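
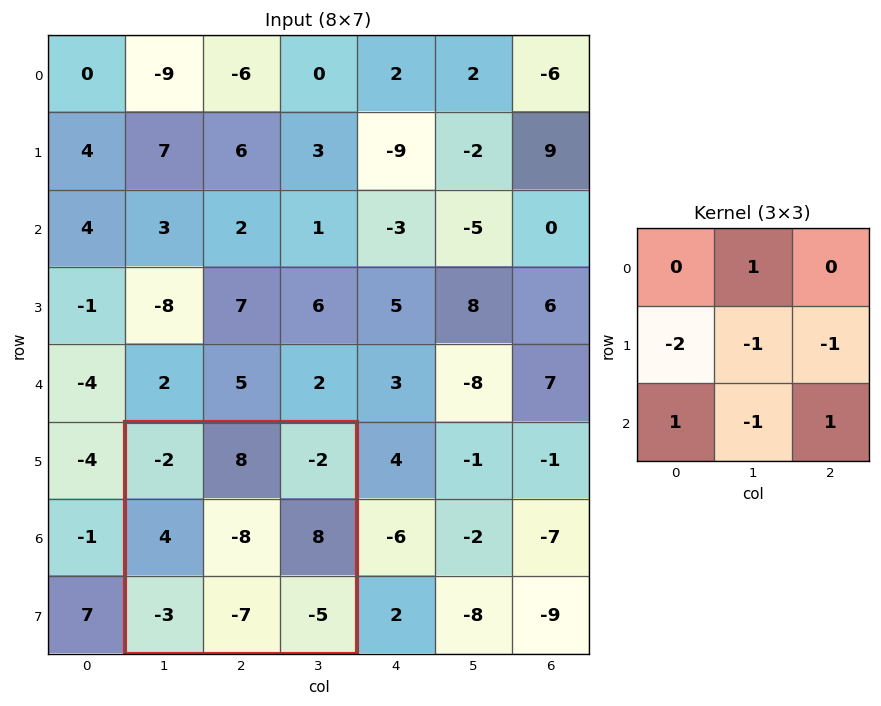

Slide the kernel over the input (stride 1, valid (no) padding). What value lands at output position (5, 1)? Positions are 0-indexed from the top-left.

The receptive field on the input at this output position is [-2 8 -2 / 4 -8 8 / -3 -7 -5]. Elementwise product with the kernel and sum: 8·1 + 4·-2 + -8·-1 + 8·-1 + -3·1 + -7·-1 + -5·1.

-1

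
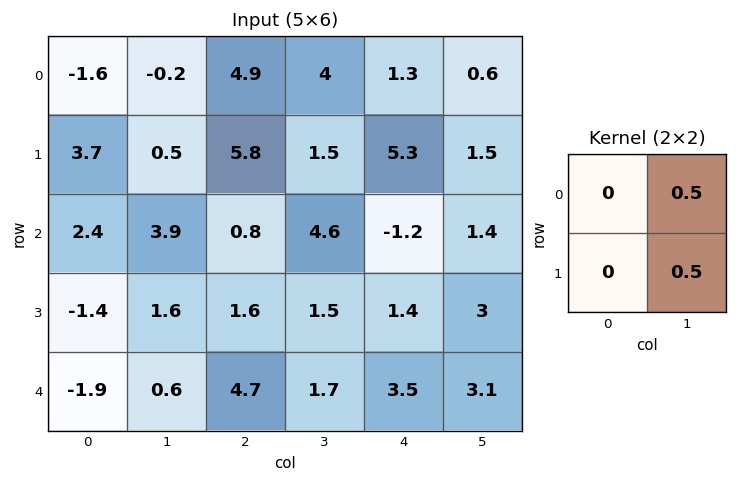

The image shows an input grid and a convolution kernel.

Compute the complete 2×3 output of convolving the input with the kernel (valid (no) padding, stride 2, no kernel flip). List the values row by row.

Output[0,0]: The receptive field on the input at this output position is [-1.6 -0.2 / 3.7 0.5]. Elementwise product with the kernel and sum: -0.2·0.5 + 0.5·0.5.
Output[0,1]: The receptive field on the input at this output position is [4.9 4 / 5.8 1.5]. Elementwise product with the kernel and sum: 4·0.5 + 1.5·0.5.

0.15 2.75 1.05
2.75 3.05 2.2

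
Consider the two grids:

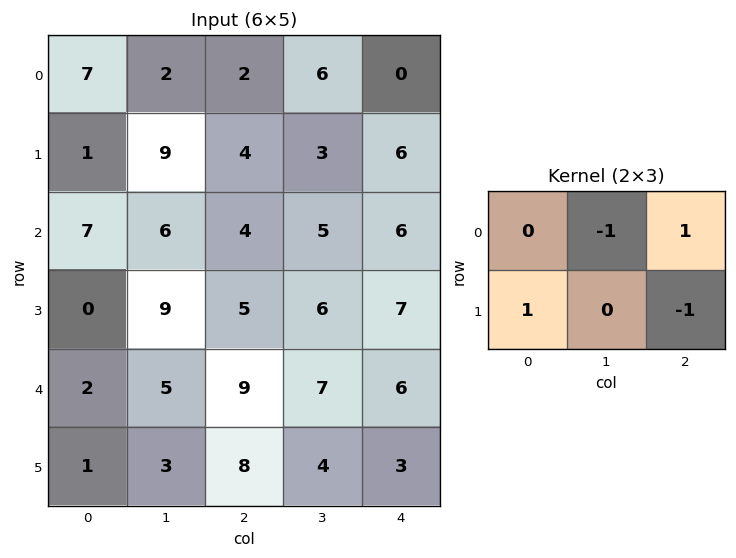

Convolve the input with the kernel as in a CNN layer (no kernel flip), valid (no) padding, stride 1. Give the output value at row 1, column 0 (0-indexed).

-2

The receptive field on the input at this output position is [1 9 4 / 7 6 4]. Elementwise product with the kernel and sum: 9·-1 + 4·1 + 7·1 + 4·-1.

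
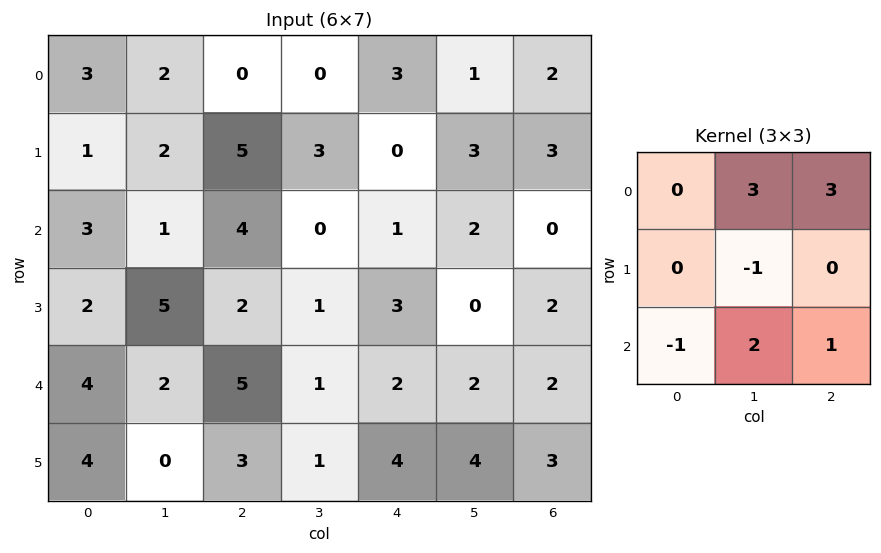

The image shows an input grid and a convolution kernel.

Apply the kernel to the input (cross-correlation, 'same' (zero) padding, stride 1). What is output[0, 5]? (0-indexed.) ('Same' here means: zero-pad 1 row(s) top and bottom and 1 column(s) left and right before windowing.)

8

The receptive field on the zero-padded input at this output position is [0 0 0 / 3 1 2 / 0 3 3]. Elementwise product with the kernel and sum: 0·3 + 0·3 + 1·-1 + 0·-1 + 3·2 + 3·1.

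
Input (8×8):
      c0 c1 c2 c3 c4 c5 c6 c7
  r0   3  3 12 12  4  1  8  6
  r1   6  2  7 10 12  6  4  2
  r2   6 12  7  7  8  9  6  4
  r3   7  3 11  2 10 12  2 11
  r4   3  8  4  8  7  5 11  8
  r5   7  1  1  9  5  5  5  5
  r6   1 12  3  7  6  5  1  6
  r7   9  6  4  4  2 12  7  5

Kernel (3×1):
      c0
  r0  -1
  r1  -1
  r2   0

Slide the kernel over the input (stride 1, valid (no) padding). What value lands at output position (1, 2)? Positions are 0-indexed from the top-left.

-14

The receptive field on the input at this output position is [7 / 7 / 11]. Elementwise product with the kernel and sum: 7·-1 + 7·-1.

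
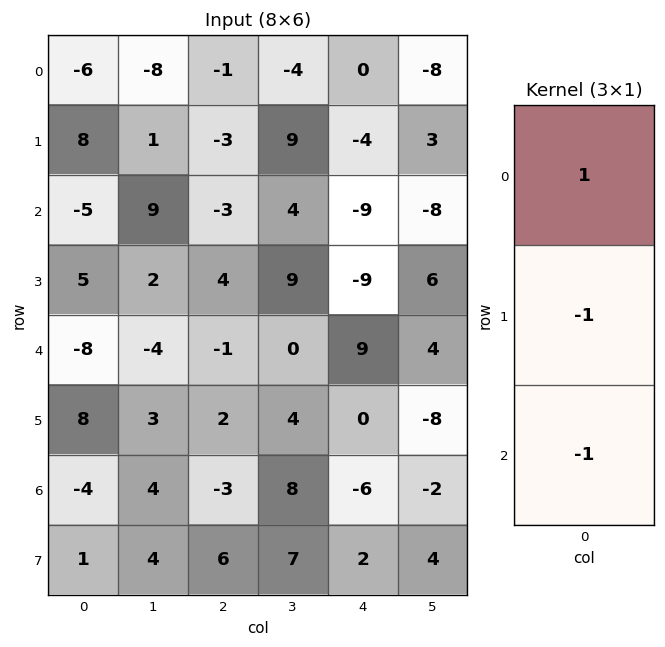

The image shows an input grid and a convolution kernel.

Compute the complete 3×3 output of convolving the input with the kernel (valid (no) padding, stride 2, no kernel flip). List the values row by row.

Output[0,0]: The receptive field on the input at this output position is [-6 / 8 / -5]. Elementwise product with the kernel and sum: -6·1 + 8·-1 + -5·-1.

-9 5 13
-2 -6 -9
-12 0 15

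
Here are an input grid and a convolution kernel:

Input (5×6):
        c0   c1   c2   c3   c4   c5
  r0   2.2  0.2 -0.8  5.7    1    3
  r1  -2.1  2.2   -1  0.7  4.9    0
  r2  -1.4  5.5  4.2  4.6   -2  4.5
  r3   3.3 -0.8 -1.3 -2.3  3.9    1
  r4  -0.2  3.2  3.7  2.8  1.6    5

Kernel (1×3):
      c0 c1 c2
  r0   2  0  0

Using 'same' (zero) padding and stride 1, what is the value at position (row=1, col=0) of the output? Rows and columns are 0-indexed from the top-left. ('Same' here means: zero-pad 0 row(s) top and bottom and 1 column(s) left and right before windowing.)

0

The receptive field on the zero-padded input at this output position is [0 -2.1 2.2]. Elementwise product with the kernel and sum: 0·2.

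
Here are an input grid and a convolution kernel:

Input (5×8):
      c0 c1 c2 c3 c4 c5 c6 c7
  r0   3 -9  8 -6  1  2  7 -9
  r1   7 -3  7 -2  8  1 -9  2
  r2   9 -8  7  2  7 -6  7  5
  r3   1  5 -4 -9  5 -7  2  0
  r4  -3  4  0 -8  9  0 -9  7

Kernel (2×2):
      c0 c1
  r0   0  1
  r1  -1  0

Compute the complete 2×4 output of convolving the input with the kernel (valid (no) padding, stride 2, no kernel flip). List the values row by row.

Output[0,0]: The receptive field on the input at this output position is [3 -9 / 7 -3]. Elementwise product with the kernel and sum: -9·1 + 7·-1.

-16 -13 -6 0
-9 6 -11 3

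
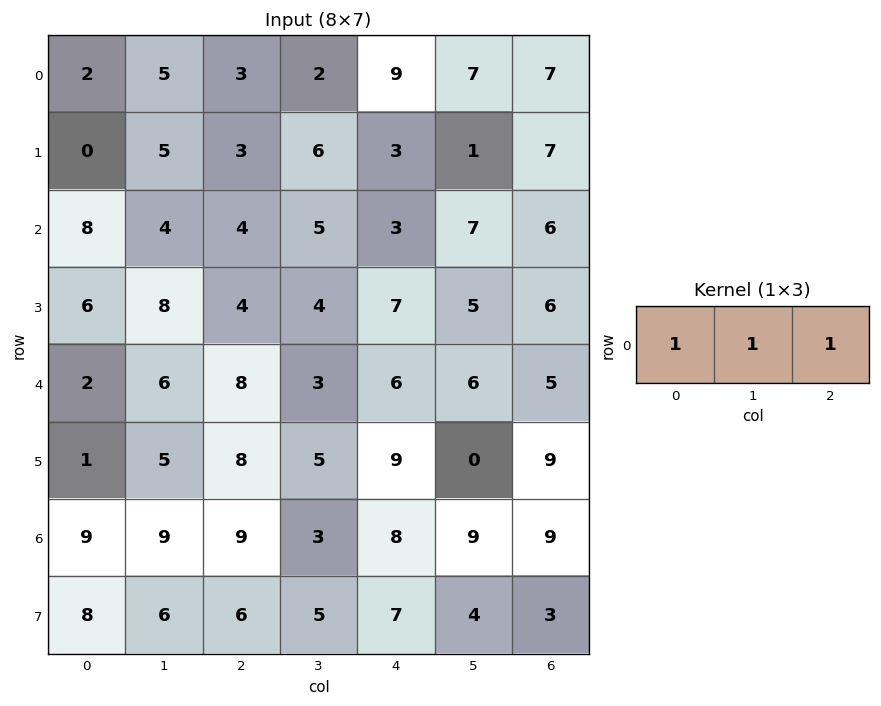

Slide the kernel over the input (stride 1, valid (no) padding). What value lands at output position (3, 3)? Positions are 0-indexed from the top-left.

The receptive field on the input at this output position is [4 7 5]. Elementwise product with the kernel and sum: 4·1 + 7·1 + 5·1.

16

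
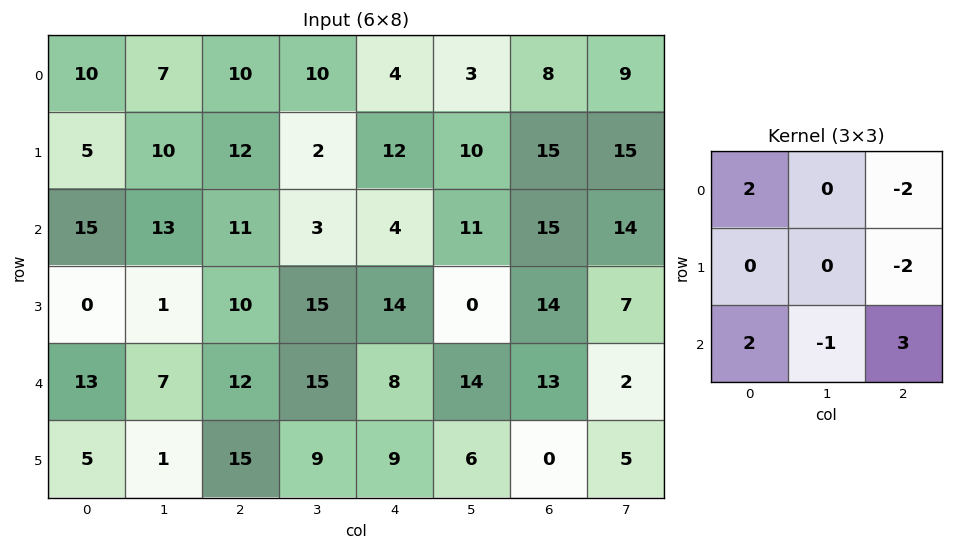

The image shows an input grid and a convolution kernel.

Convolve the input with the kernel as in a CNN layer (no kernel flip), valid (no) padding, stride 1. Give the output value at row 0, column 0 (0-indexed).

The receptive field on the input at this output position is [10 7 10 / 5 10 12 / 15 13 11]. Elementwise product with the kernel and sum: 10·2 + 10·-2 + 12·-2 + 15·2 + 13·-1 + 11·3.

26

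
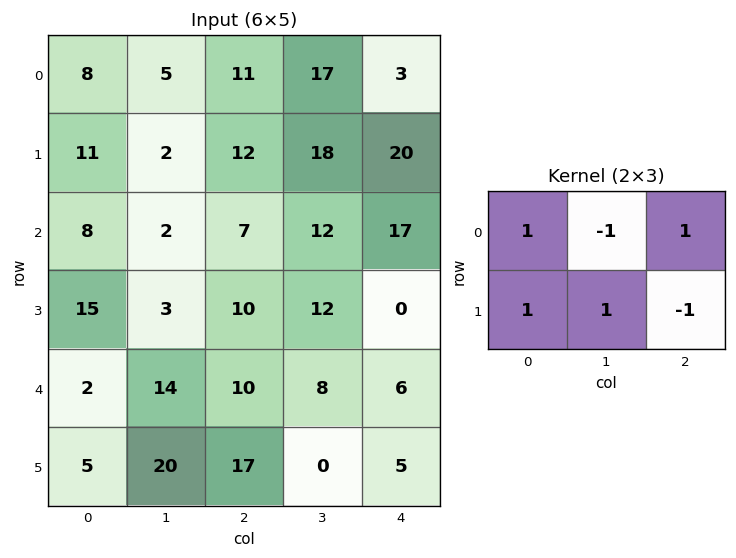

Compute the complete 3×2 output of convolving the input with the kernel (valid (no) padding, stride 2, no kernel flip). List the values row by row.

15 7
21 34
6 20

Output[0,0]: The receptive field on the input at this output position is [8 5 11 / 11 2 12]. Elementwise product with the kernel and sum: 8·1 + 5·-1 + 11·1 + 11·1 + 2·1 + 12·-1.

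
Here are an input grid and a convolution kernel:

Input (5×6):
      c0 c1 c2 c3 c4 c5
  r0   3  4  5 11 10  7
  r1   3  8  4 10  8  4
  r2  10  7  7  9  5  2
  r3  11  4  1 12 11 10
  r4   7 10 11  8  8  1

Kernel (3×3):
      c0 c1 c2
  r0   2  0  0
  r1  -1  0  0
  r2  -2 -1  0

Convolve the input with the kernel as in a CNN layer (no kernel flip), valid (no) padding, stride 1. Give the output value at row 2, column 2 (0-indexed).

-17

The receptive field on the input at this output position is [7 9 5 / 1 12 11 / 11 8 8]. Elementwise product with the kernel and sum: 7·2 + 1·-1 + 11·-2 + 8·-1.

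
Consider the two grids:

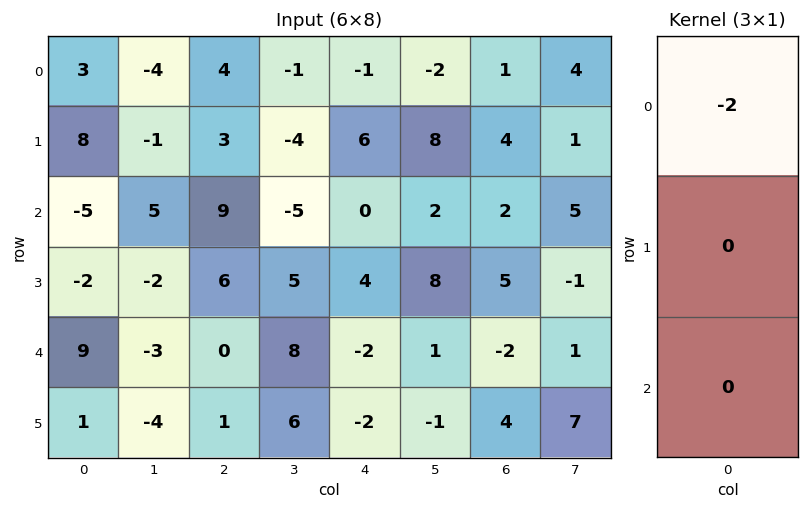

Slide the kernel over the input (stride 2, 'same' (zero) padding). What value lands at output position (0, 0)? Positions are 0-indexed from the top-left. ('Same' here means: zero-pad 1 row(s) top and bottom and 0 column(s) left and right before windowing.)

The receptive field on the zero-padded input at this output position is [0 / 3 / 8]. Elementwise product with the kernel and sum: 0·-2.

0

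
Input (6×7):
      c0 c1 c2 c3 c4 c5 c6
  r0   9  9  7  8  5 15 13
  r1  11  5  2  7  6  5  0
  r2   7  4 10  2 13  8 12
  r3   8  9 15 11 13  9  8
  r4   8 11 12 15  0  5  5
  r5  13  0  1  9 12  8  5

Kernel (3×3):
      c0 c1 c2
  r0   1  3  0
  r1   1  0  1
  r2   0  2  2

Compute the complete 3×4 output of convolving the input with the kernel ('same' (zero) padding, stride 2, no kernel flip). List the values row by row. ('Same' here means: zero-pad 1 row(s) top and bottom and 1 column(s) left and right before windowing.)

41 35 45 15
71 69 79 29
61 100 110 48

Output[0,0]: The receptive field on the zero-padded input at this output position is [0 0 0 / 0 9 9 / 0 11 5]. Elementwise product with the kernel and sum: 0·1 + 0·3 + 0·1 + 9·1 + 11·2 + 5·2.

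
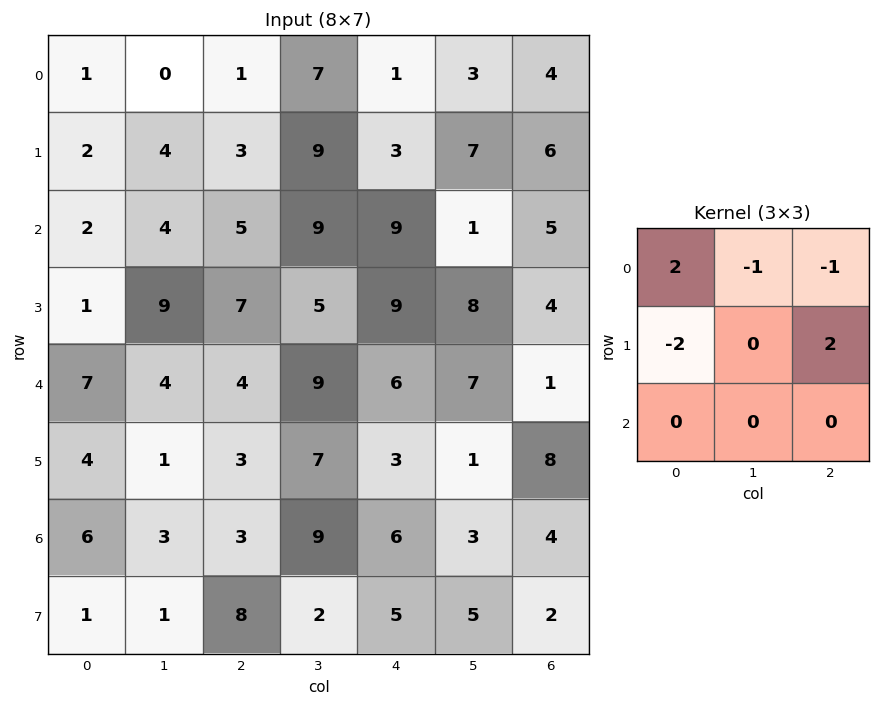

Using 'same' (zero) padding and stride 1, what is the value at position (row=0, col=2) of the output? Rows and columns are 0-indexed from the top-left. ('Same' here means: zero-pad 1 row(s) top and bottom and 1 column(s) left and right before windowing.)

The receptive field on the zero-padded input at this output position is [0 0 0 / 0 1 7 / 4 3 9]. Elementwise product with the kernel and sum: 0·2 + 0·-1 + 0·-1 + 0·-2 + 7·2.

14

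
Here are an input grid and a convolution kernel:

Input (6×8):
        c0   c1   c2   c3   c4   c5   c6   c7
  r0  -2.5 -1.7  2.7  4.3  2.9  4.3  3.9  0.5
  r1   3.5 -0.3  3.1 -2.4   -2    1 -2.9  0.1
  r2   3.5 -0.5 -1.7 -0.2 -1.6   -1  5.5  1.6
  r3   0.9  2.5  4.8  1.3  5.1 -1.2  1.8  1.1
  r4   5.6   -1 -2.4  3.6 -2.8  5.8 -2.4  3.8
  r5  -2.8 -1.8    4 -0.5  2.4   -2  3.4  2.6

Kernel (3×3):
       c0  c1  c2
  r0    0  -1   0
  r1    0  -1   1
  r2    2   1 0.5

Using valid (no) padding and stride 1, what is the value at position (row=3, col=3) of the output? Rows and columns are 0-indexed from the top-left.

The receptive field on the input at this output position is [1.3 5.1 -1.2 / 3.6 -2.8 5.8 / -0.5 2.4 -2]. Elementwise product with the kernel and sum: 5.1·-1 + -2.8·-1 + 5.8·1 + -0.5·2 + 2.4·1 + -2·0.5.

3.9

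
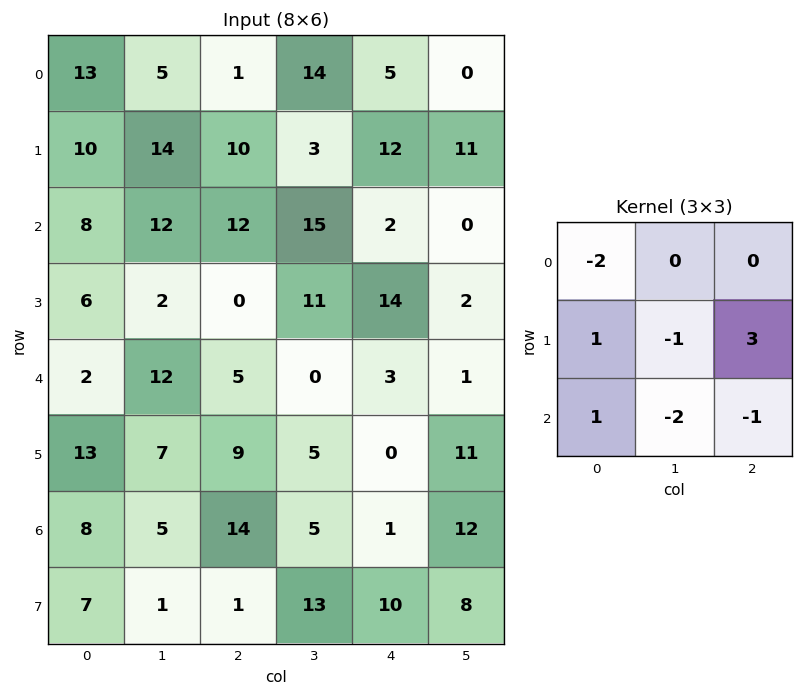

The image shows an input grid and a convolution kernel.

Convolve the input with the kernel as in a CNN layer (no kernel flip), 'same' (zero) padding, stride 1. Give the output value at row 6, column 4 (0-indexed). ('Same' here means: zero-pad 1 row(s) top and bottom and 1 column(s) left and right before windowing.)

The receptive field on the zero-padded input at this output position is [5 0 11 / 5 1 12 / 13 10 8]. Elementwise product with the kernel and sum: 5·-2 + 5·1 + 1·-1 + 12·3 + 13·1 + 10·-2 + 8·-1.

15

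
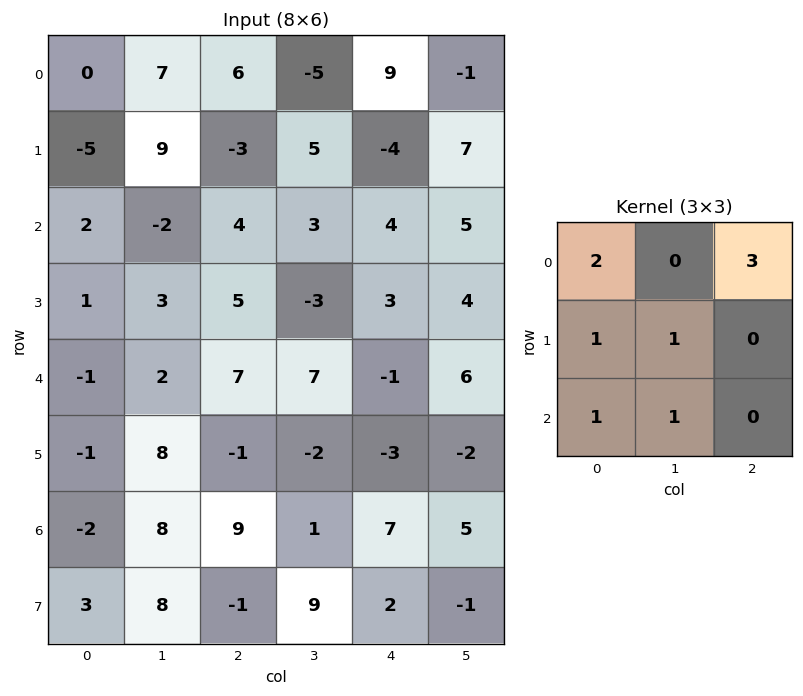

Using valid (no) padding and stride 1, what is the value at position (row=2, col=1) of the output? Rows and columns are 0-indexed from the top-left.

The receptive field on the input at this output position is [-2 4 3 / 3 5 -3 / 2 7 7]. Elementwise product with the kernel and sum: -2·2 + 3·3 + 3·1 + 5·1 + 2·1 + 7·1.

22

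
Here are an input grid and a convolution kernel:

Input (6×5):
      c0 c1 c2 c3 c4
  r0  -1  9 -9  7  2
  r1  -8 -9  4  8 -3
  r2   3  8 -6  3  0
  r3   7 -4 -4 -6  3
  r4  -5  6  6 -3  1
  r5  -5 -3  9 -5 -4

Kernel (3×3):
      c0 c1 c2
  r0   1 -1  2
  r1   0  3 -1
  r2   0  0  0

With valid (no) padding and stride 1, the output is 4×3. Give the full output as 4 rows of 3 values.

Output[0,0]: The receptive field on the input at this output position is [-1 9 -9 / -8 -9 4 / 3 8 -6]. Elementwise product with the kernel and sum: -1·1 + 9·-1 + -9·2 + -9·3 + 4·-1.
Output[0,1]: The receptive field on the input at this output position is [9 -9 7 / -9 4 8 / 8 -6 3]. Elementwise product with the kernel and sum: 9·1 + -9·-1 + 7·2 + 4·3 + 8·-1.

-59 36 15
39 -18 -1
-25 14 -30
15 9 -2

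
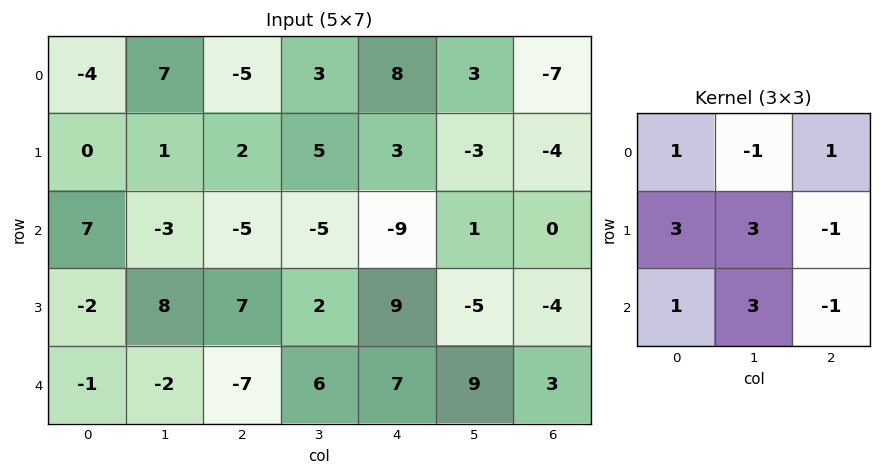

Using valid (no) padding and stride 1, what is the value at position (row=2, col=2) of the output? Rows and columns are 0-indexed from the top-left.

The receptive field on the input at this output position is [-5 -5 -9 / 7 2 9 / -7 6 7]. Elementwise product with the kernel and sum: -5·1 + -5·-1 + -9·1 + 7·3 + 2·3 + 9·-1 + -7·1 + 6·3 + 7·-1.

13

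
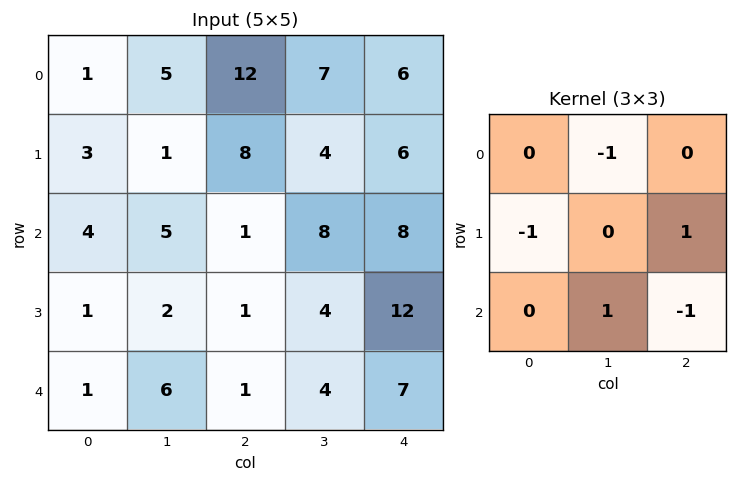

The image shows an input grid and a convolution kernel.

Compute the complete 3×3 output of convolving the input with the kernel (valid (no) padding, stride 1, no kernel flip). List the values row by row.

Output[0,0]: The receptive field on the input at this output position is [1 5 12 / 3 1 8 / 4 5 1]. Elementwise product with the kernel and sum: 5·-1 + 3·-1 + 8·1 + 5·1 + 1·-1.

4 -16 -9
-3 -8 -5
0 -2 0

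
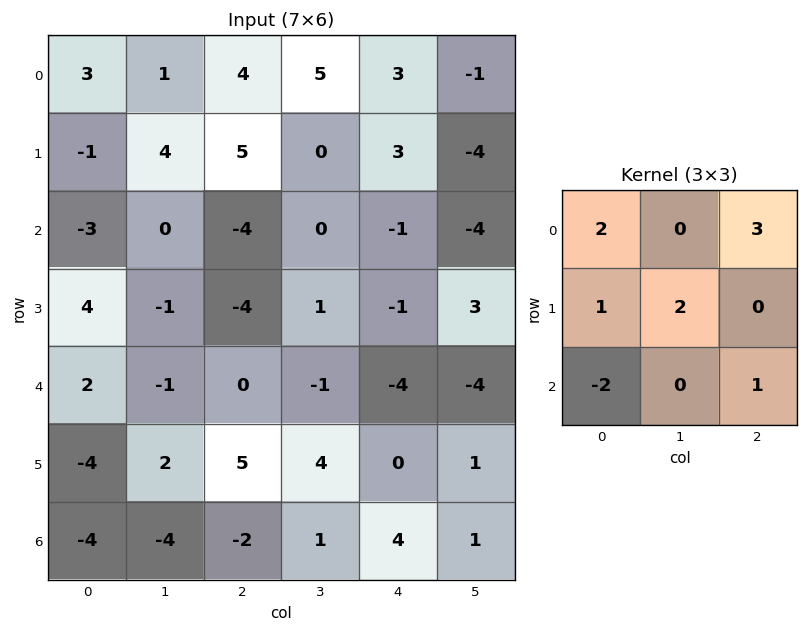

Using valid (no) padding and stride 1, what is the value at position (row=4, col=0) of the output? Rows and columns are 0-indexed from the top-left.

10

The receptive field on the input at this output position is [2 -1 0 / -4 2 5 / -4 -4 -2]. Elementwise product with the kernel and sum: 2·2 + 0·3 + -4·1 + 2·2 + -4·-2 + -2·1.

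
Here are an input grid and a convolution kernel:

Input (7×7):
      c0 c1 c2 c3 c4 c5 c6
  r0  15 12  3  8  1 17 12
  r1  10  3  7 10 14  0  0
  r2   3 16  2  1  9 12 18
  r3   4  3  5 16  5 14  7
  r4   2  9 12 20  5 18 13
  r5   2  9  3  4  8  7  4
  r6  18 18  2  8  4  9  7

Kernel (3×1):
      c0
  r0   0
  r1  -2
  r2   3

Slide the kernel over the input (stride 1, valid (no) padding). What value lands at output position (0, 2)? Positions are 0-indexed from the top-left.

-8

The receptive field on the input at this output position is [3 / 7 / 2]. Elementwise product with the kernel and sum: 7·-2 + 2·3.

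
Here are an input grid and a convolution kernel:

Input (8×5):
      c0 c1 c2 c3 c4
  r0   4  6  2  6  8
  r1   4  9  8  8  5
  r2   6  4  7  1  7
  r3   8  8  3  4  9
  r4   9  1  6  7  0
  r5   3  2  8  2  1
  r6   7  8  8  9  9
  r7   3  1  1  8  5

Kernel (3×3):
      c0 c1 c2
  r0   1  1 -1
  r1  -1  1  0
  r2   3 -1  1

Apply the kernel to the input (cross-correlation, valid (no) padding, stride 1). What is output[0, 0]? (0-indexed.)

34

The receptive field on the input at this output position is [4 6 2 / 4 9 8 / 6 4 7]. Elementwise product with the kernel and sum: 4·1 + 6·1 + 2·-1 + 4·-1 + 9·1 + 6·3 + 4·-1 + 7·1.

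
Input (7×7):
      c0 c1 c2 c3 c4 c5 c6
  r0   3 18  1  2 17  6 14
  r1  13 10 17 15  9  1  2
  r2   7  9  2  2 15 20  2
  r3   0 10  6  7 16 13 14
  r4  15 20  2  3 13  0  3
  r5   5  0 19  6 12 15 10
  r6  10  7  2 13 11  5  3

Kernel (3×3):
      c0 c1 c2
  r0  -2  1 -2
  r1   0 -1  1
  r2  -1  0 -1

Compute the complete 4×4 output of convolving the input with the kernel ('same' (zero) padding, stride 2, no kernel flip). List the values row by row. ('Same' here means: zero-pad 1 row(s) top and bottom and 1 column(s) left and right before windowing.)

5 -24 -27 -15
-15 -50 -38 -15
-15 -33 -58 -30
2 18 -36 -23

Output[0,0]: The receptive field on the zero-padded input at this output position is [0 0 0 / 0 3 18 / 0 13 10]. Elementwise product with the kernel and sum: 0·-2 + 0·1 + 0·-2 + 3·-1 + 18·1 + 0·-1 + 10·-1.
Output[0,1]: The receptive field on the zero-padded input at this output position is [0 0 0 / 18 1 2 / 10 17 15]. Elementwise product with the kernel and sum: 0·-2 + 0·1 + 0·-2 + 1·-1 + 2·1 + 10·-1 + 15·-1.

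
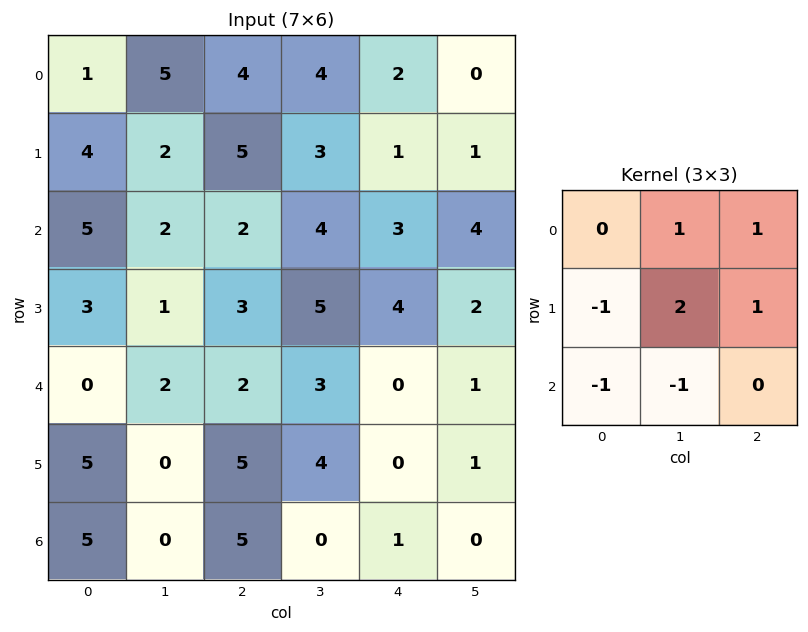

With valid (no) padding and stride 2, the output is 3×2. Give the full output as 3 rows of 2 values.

Output[0,0]: The receptive field on the input at this output position is [1 5 4 / 4 2 5 / 5 2 2]. Elementwise product with the kernel and sum: 5·1 + 4·1 + 4·-1 + 2·2 + 5·1 + 5·-1 + 2·-1.
Output[0,1]: The receptive field on the input at this output position is [4 4 2 / 5 3 1 / 2 4 3]. Elementwise product with the kernel and sum: 4·1 + 2·1 + 5·-1 + 3·2 + 1·1 + 2·-1 + 4·-1.

7 2
4 13
-1 1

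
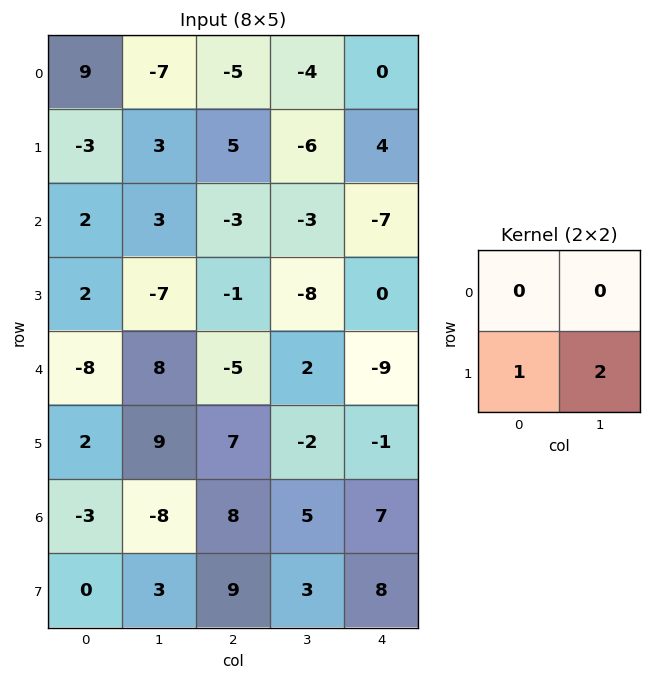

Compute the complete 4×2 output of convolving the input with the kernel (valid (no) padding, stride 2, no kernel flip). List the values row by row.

Output[0,0]: The receptive field on the input at this output position is [9 -7 / -3 3]. Elementwise product with the kernel and sum: -3·1 + 3·2.
Output[0,1]: The receptive field on the input at this output position is [-5 -4 / 5 -6]. Elementwise product with the kernel and sum: 5·1 + -6·2.

3 -7
-12 -17
20 3
6 15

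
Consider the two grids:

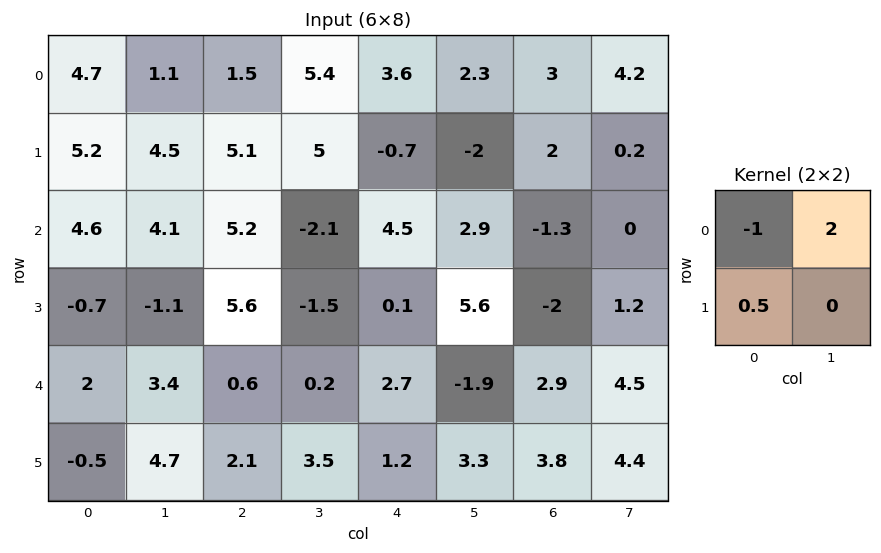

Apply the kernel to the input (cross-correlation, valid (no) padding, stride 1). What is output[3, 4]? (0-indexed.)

12.45

The receptive field on the input at this output position is [0.1 5.6 / 2.7 -1.9]. Elementwise product with the kernel and sum: 0.1·-1 + 5.6·2 + 2.7·0.5.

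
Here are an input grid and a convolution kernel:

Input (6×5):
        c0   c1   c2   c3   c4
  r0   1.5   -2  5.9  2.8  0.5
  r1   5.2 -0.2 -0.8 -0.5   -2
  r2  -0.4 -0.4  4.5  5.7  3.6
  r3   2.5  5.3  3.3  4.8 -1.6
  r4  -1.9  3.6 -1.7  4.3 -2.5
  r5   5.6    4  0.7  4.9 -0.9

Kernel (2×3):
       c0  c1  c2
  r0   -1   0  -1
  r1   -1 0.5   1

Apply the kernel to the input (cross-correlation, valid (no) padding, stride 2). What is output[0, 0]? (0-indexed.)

The receptive field on the input at this output position is [1.5 -2 5.9 / 5.2 -0.2 -0.8]. Elementwise product with the kernel and sum: 1.5·-1 + 5.9·-1 + 5.2·-1 + -0.2·0.5 + -0.8·1.

-13.5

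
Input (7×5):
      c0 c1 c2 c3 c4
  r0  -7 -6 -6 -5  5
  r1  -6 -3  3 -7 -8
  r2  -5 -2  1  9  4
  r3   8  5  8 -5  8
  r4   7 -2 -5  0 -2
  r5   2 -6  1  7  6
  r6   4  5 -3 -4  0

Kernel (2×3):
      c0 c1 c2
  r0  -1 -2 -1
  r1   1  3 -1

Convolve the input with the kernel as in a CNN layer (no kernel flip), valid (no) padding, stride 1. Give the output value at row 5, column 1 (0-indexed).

The receptive field on the input at this output position is [-6 1 7 / 5 -3 -4]. Elementwise product with the kernel and sum: -6·-1 + 1·-2 + 7·-1 + 5·1 + -3·3 + -4·-1.

-3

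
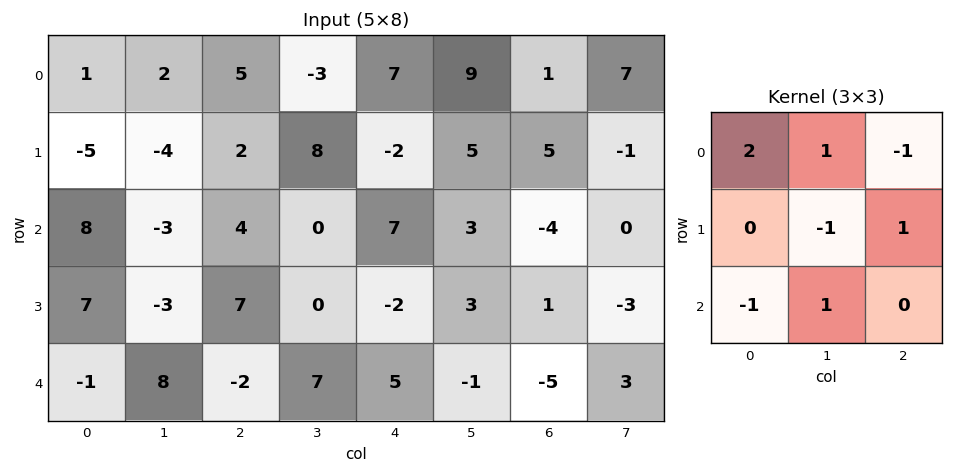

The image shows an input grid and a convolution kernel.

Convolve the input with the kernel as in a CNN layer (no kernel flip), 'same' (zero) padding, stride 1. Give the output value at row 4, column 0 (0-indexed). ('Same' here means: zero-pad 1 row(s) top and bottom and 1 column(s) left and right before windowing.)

19

The receptive field on the zero-padded input at this output position is [0 7 -3 / 0 -1 8 / 0 0 0]. Elementwise product with the kernel and sum: 0·2 + 7·1 + -3·-1 + -1·-1 + 8·1 + 0·-1 + 0·1.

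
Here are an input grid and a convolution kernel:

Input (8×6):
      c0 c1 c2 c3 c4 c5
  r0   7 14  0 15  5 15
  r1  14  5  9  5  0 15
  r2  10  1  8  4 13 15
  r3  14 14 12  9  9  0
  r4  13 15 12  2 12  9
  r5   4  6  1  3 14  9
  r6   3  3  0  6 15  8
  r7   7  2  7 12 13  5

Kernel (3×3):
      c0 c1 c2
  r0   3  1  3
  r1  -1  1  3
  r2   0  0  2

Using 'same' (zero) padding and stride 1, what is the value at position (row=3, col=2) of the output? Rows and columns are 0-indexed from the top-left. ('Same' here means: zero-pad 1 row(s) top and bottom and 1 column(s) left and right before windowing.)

52

The receptive field on the zero-padded input at this output position is [1 8 4 / 14 12 9 / 15 12 2]. Elementwise product with the kernel and sum: 1·3 + 8·1 + 4·3 + 14·-1 + 12·1 + 9·3 + 2·2.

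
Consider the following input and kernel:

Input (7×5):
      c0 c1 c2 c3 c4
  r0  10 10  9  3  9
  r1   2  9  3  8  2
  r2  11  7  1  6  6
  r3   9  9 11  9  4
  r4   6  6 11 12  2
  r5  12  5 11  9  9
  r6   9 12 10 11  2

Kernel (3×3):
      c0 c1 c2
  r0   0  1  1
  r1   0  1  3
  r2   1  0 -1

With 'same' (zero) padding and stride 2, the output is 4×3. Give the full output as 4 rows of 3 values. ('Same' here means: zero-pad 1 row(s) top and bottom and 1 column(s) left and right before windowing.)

31 19 17
34 30 17
37 63 15
62 63 11

Output[0,0]: The receptive field on the zero-padded input at this output position is [0 0 0 / 0 10 10 / 0 2 9]. Elementwise product with the kernel and sum: 0·1 + 0·1 + 10·1 + 10·3 + 0·1 + 9·-1.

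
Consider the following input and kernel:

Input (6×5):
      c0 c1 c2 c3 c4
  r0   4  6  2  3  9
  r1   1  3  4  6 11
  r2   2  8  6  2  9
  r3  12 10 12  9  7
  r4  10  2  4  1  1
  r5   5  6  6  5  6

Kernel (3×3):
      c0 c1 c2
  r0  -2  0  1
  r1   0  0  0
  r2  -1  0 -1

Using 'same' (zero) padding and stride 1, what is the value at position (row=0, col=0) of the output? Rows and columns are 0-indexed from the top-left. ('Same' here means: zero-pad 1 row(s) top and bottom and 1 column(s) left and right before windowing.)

-3

The receptive field on the zero-padded input at this output position is [0 0 0 / 0 4 6 / 0 1 3]. Elementwise product with the kernel and sum: 0·-2 + 0·1 + 0·-1 + 3·-1.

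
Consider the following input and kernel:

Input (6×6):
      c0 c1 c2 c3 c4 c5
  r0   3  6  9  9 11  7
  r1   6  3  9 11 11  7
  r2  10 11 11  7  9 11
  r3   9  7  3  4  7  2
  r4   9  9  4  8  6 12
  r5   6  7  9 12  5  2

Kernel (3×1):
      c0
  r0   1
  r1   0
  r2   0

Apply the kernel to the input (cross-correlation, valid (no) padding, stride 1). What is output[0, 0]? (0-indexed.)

The receptive field on the input at this output position is [3 / 6 / 10]. Elementwise product with the kernel and sum: 3·1.

3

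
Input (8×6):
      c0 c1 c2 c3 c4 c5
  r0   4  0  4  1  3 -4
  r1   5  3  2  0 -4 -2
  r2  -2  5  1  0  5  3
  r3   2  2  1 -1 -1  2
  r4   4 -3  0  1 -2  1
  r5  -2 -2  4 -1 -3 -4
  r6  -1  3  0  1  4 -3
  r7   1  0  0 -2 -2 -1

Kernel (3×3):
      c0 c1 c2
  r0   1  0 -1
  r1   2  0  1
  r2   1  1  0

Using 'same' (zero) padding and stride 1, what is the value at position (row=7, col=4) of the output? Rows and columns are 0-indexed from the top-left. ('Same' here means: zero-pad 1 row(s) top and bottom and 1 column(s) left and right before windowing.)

The receptive field on the zero-padded input at this output position is [1 4 -3 / -2 -2 -1 / 0 0 0]. Elementwise product with the kernel and sum: 1·1 + -3·-1 + -2·2 + -1·1 + 0·1 + 0·1.

-1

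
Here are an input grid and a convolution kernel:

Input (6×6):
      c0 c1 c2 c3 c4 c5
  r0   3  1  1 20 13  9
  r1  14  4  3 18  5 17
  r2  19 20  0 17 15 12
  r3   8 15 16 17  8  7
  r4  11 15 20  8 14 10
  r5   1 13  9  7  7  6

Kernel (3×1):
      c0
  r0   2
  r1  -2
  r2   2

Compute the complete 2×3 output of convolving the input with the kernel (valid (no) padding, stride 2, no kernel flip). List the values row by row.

16 -4 46
44 8 42

Output[0,0]: The receptive field on the input at this output position is [3 / 14 / 19]. Elementwise product with the kernel and sum: 3·2 + 14·-2 + 19·2.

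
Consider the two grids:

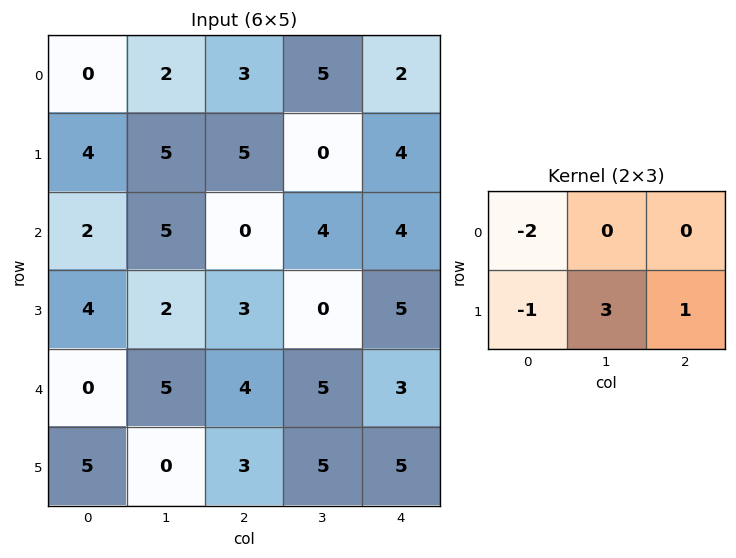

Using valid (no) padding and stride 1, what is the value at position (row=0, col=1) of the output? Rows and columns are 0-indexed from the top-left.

The receptive field on the input at this output position is [2 3 5 / 5 5 0]. Elementwise product with the kernel and sum: 2·-2 + 5·-1 + 5·3 + 0·1.

6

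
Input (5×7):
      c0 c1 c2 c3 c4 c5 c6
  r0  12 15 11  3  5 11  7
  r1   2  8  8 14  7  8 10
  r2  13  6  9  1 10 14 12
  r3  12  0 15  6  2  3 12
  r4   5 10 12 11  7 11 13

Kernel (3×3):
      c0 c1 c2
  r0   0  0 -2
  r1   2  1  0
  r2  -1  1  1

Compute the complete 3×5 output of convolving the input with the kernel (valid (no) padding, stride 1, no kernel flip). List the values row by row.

-8 22 22 36 24
19 14 -2 -5 27
23 26 22 -7 0

Output[0,0]: The receptive field on the input at this output position is [12 15 11 / 2 8 8 / 13 6 9]. Elementwise product with the kernel and sum: 11·-2 + 2·2 + 8·1 + 13·-1 + 6·1 + 9·1.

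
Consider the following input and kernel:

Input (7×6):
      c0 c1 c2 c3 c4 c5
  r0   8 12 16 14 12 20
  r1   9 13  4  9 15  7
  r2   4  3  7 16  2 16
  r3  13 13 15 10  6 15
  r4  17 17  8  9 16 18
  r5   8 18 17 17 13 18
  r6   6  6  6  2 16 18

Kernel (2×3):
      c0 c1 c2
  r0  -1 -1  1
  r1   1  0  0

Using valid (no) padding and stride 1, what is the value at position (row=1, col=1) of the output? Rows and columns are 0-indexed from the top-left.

-5

The receptive field on the input at this output position is [13 4 9 / 3 7 16]. Elementwise product with the kernel and sum: 13·-1 + 4·-1 + 9·1 + 3·1.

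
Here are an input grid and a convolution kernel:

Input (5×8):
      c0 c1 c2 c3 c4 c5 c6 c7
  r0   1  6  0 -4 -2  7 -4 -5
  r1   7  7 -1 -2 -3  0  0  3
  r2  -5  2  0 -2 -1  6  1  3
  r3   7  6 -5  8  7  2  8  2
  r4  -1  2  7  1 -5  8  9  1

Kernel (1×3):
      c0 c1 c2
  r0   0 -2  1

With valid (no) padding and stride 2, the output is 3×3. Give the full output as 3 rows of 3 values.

Output[0,0]: The receptive field on the input at this output position is [1 6 0]. Elementwise product with the kernel and sum: 6·-2 + 0·1.

-12 6 -18
-4 3 -11
3 -7 -7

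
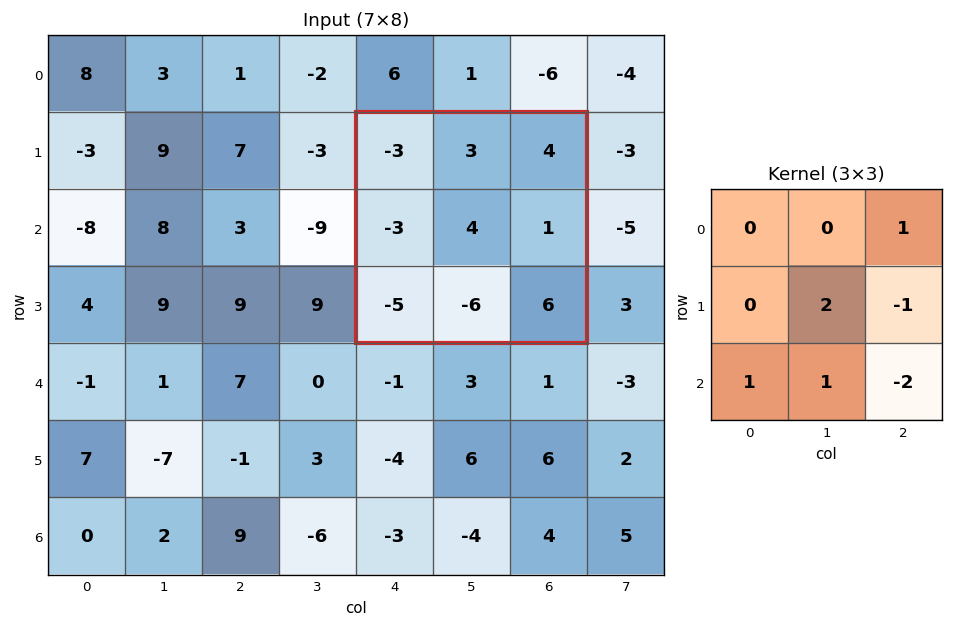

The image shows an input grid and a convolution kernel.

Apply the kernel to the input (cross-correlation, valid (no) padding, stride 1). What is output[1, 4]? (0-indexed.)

The receptive field on the input at this output position is [-3 3 4 / -3 4 1 / -5 -6 6]. Elementwise product with the kernel and sum: 4·1 + 4·2 + 1·-1 + -5·1 + -6·1 + 6·-2.

-12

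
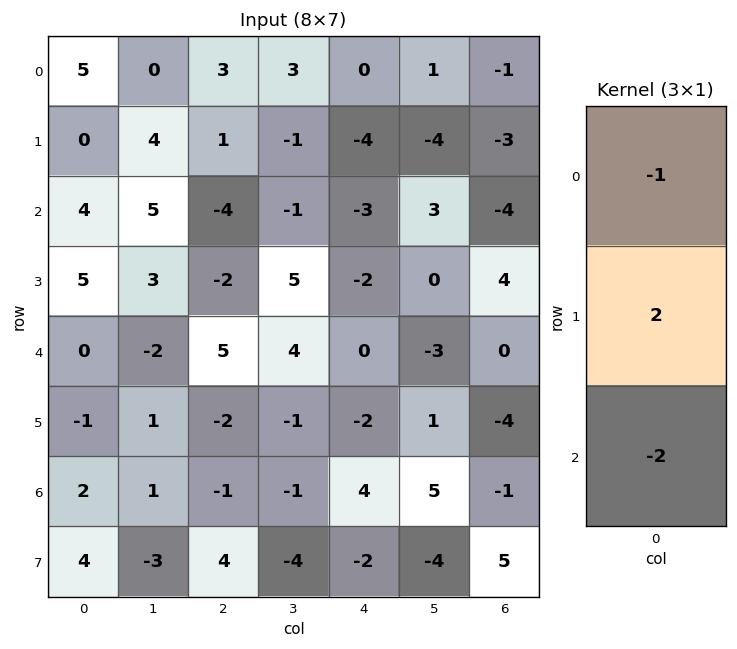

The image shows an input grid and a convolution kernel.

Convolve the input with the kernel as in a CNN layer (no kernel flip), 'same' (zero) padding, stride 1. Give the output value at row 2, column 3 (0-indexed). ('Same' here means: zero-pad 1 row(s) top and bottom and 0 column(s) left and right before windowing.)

The receptive field on the zero-padded input at this output position is [-1 / -1 / 5]. Elementwise product with the kernel and sum: -1·-1 + -1·2 + 5·-2.

-11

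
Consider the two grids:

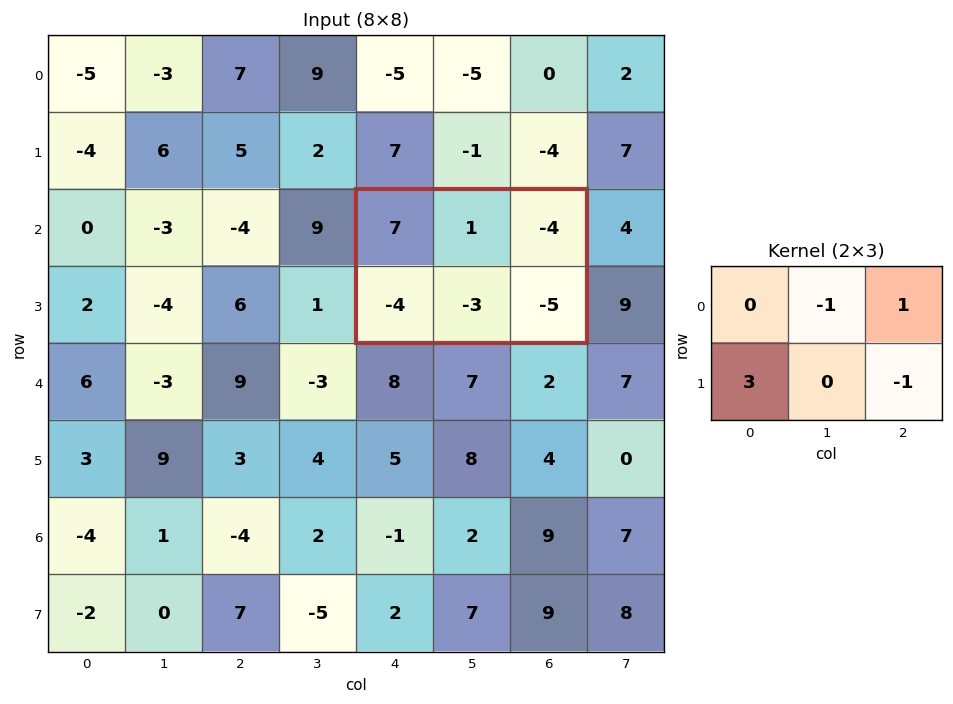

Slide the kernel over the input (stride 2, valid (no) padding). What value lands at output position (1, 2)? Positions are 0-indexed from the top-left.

The receptive field on the input at this output position is [7 1 -4 / -4 -3 -5]. Elementwise product with the kernel and sum: 1·-1 + -4·1 + -4·3 + -5·-1.

-12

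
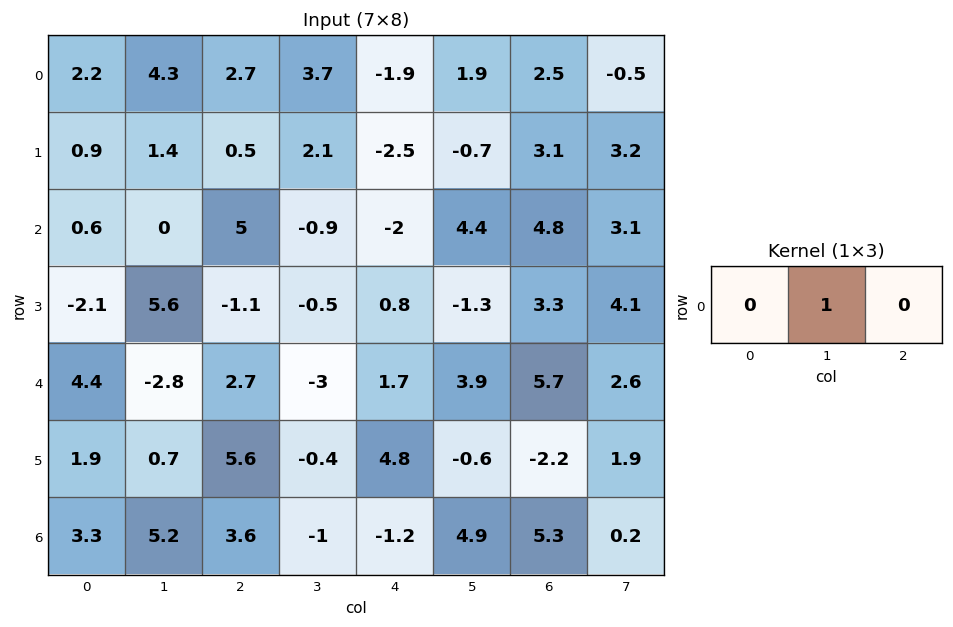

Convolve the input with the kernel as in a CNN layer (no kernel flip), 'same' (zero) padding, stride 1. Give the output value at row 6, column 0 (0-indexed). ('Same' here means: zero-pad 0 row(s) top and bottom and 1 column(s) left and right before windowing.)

The receptive field on the zero-padded input at this output position is [0 3.3 5.2]. Elementwise product with the kernel and sum: 3.3·1.

3.3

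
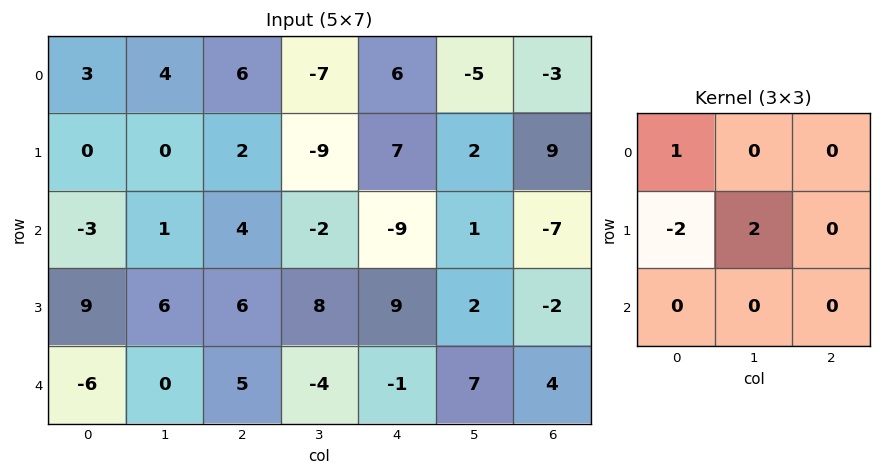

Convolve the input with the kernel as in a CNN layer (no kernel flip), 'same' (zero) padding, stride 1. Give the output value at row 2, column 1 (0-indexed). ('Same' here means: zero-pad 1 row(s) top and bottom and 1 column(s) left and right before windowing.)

The receptive field on the zero-padded input at this output position is [0 0 2 / -3 1 4 / 9 6 6]. Elementwise product with the kernel and sum: 0·1 + -3·-2 + 1·2.

8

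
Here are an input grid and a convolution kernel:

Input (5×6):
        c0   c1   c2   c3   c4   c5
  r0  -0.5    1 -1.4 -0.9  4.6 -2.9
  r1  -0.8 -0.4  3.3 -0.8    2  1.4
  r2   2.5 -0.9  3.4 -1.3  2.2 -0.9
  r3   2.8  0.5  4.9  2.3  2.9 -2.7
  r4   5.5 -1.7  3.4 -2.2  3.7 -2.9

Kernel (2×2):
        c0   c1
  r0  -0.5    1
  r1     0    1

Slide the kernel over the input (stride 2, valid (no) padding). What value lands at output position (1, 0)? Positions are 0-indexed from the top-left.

-1.65

The receptive field on the input at this output position is [2.5 -0.9 / 2.8 0.5]. Elementwise product with the kernel and sum: 2.5·-0.5 + -0.9·1 + 0.5·1.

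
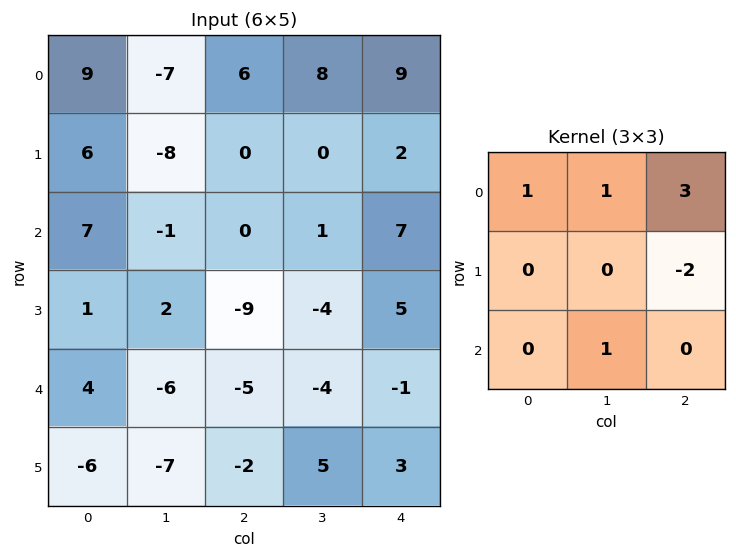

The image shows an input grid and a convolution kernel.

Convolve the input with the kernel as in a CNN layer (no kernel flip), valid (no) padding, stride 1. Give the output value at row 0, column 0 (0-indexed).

The receptive field on the input at this output position is [9 -7 6 / 6 -8 0 / 7 -1 0]. Elementwise product with the kernel and sum: 9·1 + -7·1 + 6·3 + 0·-2 + -1·1.

19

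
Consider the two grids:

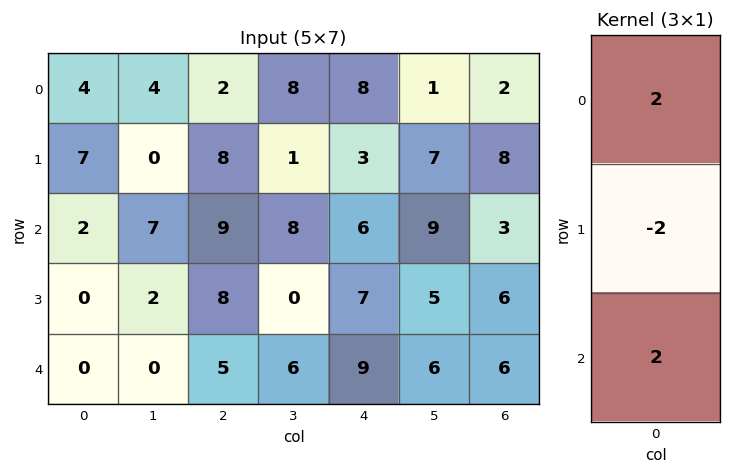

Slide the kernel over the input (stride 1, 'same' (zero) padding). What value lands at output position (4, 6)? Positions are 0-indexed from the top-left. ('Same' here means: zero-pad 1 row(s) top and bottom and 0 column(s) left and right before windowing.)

The receptive field on the zero-padded input at this output position is [6 / 6 / 0]. Elementwise product with the kernel and sum: 6·2 + 6·-2 + 0·2.

0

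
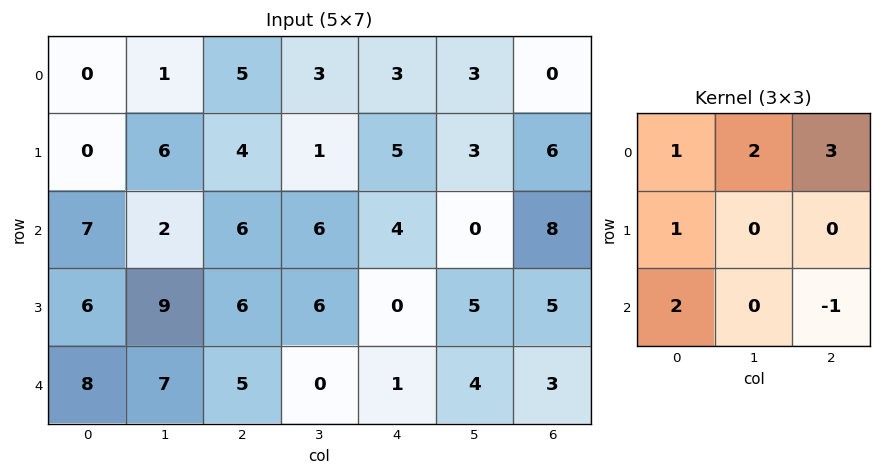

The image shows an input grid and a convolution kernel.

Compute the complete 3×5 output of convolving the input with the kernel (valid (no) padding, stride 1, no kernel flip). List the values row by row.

25 24 32 31 14
37 31 39 33 28
46 55 45 16 27

Output[0,0]: The receptive field on the input at this output position is [0 1 5 / 0 6 4 / 7 2 6]. Elementwise product with the kernel and sum: 0·1 + 1·2 + 5·3 + 0·1 + 7·2 + 6·-1.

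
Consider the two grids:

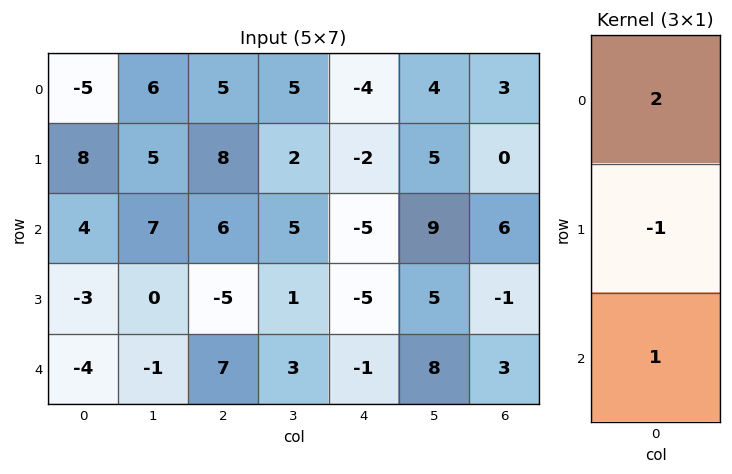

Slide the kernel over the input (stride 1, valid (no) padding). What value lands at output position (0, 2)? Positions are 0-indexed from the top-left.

8

The receptive field on the input at this output position is [5 / 8 / 6]. Elementwise product with the kernel and sum: 5·2 + 8·-1 + 6·1.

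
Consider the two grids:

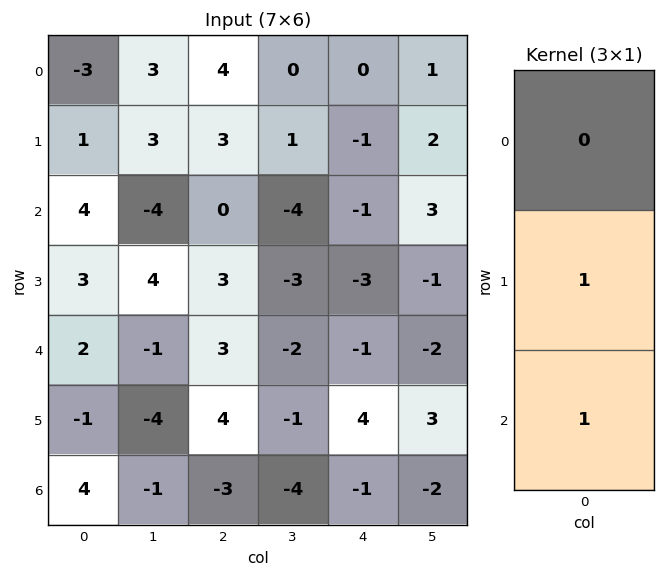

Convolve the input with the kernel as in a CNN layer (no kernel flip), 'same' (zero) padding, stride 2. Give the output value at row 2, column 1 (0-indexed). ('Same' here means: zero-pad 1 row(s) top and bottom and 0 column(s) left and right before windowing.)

7

The receptive field on the zero-padded input at this output position is [3 / 3 / 4]. Elementwise product with the kernel and sum: 3·1 + 4·1.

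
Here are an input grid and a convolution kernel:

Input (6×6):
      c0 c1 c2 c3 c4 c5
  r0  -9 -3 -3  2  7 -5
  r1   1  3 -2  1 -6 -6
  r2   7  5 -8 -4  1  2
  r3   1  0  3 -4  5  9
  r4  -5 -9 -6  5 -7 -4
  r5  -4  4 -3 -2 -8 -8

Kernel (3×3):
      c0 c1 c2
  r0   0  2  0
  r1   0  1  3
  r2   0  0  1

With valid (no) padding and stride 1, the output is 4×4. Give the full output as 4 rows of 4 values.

Output[0,0]: The receptive field on the input at this output position is [-9 -3 -3 / 1 3 -2 / 7 5 -8]. Elementwise product with the kernel and sum: -3·2 + 3·1 + -2·3 + -8·1.
Output[0,1]: The receptive field on the input at this output position is [-3 -3 2 / 3 -2 1 / 5 -8 -4]. Elementwise product with the kernel and sum: -3·2 + -2·1 + 1·3 + -4·1.

-17 -9 -12 -8
-10 -28 6 4
13 -20 -4 30
-30 13 -32 -17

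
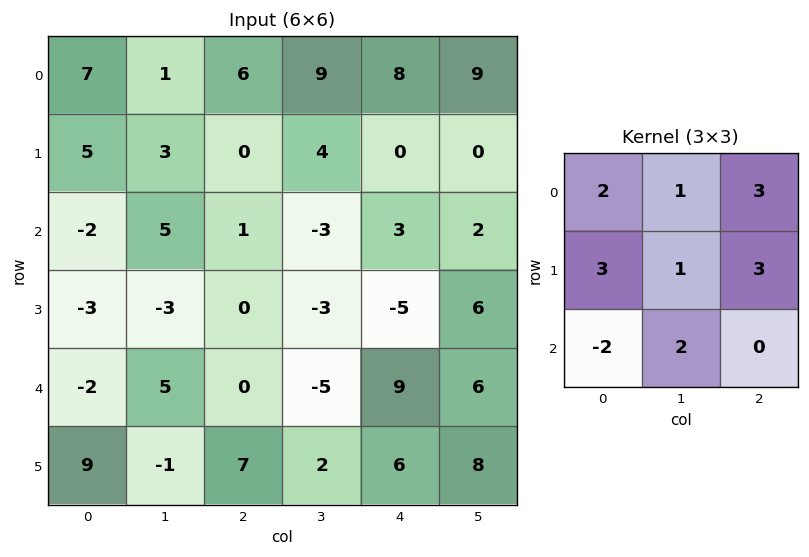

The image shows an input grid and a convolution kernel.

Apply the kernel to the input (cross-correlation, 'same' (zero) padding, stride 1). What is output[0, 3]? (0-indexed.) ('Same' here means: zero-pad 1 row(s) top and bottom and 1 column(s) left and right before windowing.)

The receptive field on the zero-padded input at this output position is [0 0 0 / 6 9 8 / 0 4 0]. Elementwise product with the kernel and sum: 0·2 + 0·1 + 0·3 + 6·3 + 9·1 + 8·3 + 0·-2 + 4·2.

59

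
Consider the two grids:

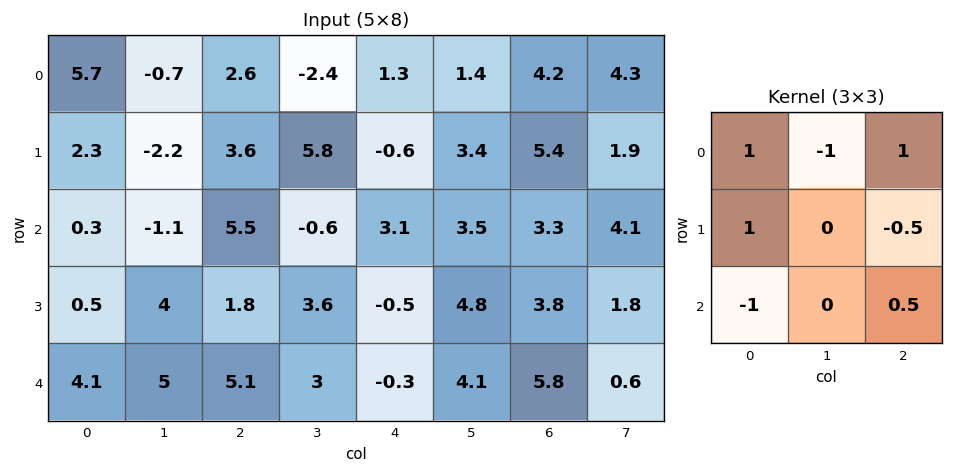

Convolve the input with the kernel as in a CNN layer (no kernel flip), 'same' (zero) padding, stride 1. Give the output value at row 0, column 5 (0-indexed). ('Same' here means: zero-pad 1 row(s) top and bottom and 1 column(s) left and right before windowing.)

2.5

The receptive field on the zero-padded input at this output position is [0 0 0 / 1.3 1.4 4.2 / -0.6 3.4 5.4]. Elementwise product with the kernel and sum: 0·1 + 0·-1 + 0·1 + 1.3·1 + 4.2·-0.5 + -0.6·-1 + 5.4·0.5.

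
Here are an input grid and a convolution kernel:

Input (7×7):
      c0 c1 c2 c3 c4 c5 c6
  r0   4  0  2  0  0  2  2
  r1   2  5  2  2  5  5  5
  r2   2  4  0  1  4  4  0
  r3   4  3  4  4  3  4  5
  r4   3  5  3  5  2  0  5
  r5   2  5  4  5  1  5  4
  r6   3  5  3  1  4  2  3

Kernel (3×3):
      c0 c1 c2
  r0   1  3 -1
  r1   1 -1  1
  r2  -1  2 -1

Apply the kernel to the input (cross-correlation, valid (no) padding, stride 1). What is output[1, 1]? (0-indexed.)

15

The receptive field on the input at this output position is [5 2 2 / 4 0 1 / 3 4 4]. Elementwise product with the kernel and sum: 5·1 + 2·3 + 2·-1 + 4·1 + 0·-1 + 1·1 + 3·-1 + 4·2 + 4·-1.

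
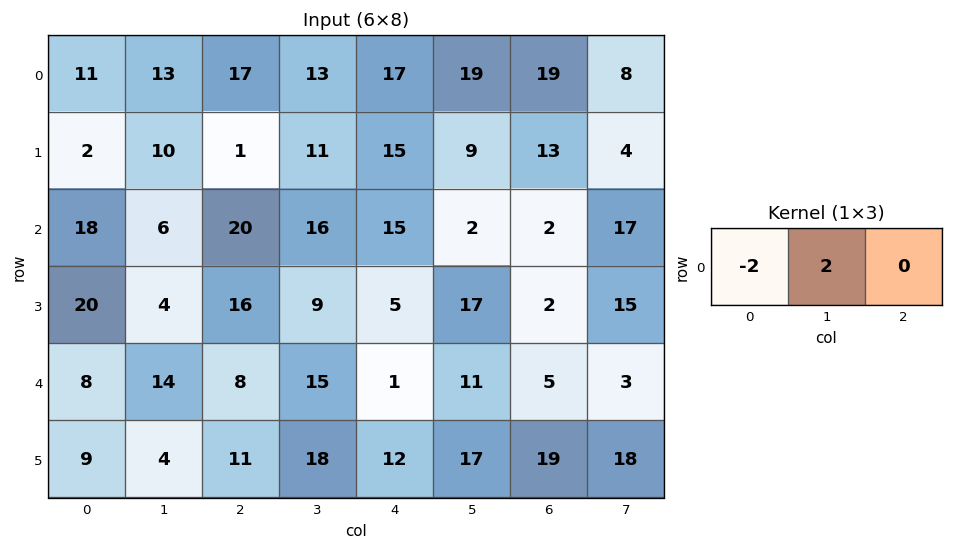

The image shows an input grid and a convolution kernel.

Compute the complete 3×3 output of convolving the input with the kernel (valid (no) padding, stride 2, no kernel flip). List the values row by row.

Output[0,0]: The receptive field on the input at this output position is [11 13 17]. Elementwise product with the kernel and sum: 11·-2 + 13·2.

4 -8 4
-24 -8 -26
12 14 20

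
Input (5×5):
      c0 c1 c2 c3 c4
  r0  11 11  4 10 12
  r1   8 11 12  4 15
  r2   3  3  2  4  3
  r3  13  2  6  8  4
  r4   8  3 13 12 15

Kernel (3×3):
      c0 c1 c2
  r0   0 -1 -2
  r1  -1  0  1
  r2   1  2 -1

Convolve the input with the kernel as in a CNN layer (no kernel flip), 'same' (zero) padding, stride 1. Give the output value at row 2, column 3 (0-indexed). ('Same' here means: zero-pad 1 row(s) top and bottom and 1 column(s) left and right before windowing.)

-15

The receptive field on the zero-padded input at this output position is [12 4 15 / 2 4 3 / 6 8 4]. Elementwise product with the kernel and sum: 4·-1 + 15·-2 + 2·-1 + 3·1 + 6·1 + 8·2 + 4·-1.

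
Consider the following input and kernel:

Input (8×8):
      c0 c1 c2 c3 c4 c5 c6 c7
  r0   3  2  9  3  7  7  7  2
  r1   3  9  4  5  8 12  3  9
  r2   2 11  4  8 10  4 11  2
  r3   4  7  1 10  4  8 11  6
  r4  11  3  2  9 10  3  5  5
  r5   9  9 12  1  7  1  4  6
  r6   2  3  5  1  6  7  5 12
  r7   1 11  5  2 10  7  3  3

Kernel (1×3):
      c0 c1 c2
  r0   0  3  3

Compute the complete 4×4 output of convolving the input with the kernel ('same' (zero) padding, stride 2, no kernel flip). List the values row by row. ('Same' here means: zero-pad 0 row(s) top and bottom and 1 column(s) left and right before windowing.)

15 36 42 27
39 36 42 39
42 33 39 30
15 18 39 51

Output[0,0]: The receptive field on the zero-padded input at this output position is [0 3 2]. Elementwise product with the kernel and sum: 3·3 + 2·3.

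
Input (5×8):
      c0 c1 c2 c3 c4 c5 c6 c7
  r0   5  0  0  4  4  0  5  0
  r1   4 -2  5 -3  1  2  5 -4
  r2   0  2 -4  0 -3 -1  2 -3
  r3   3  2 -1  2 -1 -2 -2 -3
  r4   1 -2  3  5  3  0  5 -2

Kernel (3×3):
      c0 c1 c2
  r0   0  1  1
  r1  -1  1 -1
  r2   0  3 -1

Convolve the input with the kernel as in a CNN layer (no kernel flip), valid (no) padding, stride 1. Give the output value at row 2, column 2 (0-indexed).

13

The receptive field on the input at this output position is [-4 0 -3 / -1 2 -1 / 3 5 3]. Elementwise product with the kernel and sum: 0·1 + -3·1 + -1·-1 + 2·1 + -1·-1 + 5·3 + 3·-1.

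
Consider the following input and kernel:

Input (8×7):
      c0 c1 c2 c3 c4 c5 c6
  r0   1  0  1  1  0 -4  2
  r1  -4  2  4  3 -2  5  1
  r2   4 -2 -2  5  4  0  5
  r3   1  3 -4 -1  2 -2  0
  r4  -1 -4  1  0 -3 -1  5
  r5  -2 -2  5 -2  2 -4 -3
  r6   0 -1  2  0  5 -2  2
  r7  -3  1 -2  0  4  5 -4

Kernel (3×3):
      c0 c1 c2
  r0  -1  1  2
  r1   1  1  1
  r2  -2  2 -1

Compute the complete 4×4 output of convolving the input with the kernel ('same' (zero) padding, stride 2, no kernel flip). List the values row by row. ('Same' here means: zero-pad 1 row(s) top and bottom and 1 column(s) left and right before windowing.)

-9 3 -18 -10
1 -4 22 5
0 4 7 8
-14 -2 2 -17

Output[0,0]: The receptive field on the zero-padded input at this output position is [0 0 0 / 0 1 0 / 0 -4 2]. Elementwise product with the kernel and sum: 0·-1 + 0·1 + 0·2 + 0·1 + 1·1 + 0·1 + 0·-2 + -4·2 + 2·-1.
Output[0,1]: The receptive field on the zero-padded input at this output position is [0 0 0 / 0 1 1 / 2 4 3]. Elementwise product with the kernel and sum: 0·-1 + 0·1 + 0·2 + 0·1 + 1·1 + 1·1 + 2·-2 + 4·2 + 3·-1.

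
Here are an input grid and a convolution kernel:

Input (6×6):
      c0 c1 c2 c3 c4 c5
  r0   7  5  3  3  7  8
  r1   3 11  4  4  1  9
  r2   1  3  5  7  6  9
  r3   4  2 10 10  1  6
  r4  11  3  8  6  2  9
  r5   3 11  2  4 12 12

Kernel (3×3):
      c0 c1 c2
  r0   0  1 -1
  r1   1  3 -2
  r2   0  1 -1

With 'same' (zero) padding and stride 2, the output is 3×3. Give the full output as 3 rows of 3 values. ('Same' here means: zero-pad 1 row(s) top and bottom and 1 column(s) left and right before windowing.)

Output[0,0]: The receptive field on the zero-padded input at this output position is [0 0 0 / 0 7 5 / 0 3 11]. Elementwise product with the kernel and sum: 0·1 + 0·-1 + 0·1 + 7·3 + 5·-2 + 3·1 + 11·-1.

3 8 0
-9 4 -6
21 13 -11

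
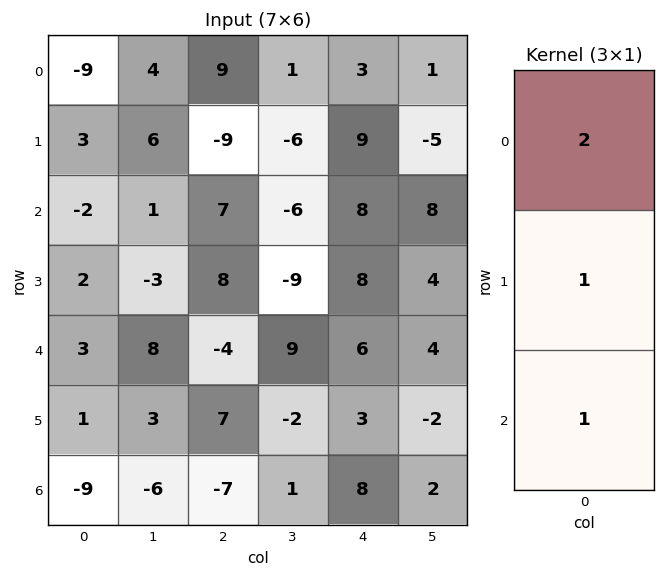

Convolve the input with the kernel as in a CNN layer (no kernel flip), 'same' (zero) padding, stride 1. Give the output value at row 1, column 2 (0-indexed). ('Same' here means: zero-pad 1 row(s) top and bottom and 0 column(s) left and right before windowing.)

The receptive field on the zero-padded input at this output position is [9 / -9 / 7]. Elementwise product with the kernel and sum: 9·2 + -9·1 + 7·1.

16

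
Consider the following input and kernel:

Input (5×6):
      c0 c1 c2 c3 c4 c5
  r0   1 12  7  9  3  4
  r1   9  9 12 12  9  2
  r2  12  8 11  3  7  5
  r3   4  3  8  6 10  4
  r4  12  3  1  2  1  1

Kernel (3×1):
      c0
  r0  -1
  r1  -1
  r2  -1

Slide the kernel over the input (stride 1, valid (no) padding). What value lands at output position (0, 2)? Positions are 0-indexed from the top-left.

The receptive field on the input at this output position is [7 / 12 / 11]. Elementwise product with the kernel and sum: 7·-1 + 12·-1 + 11·-1.

-30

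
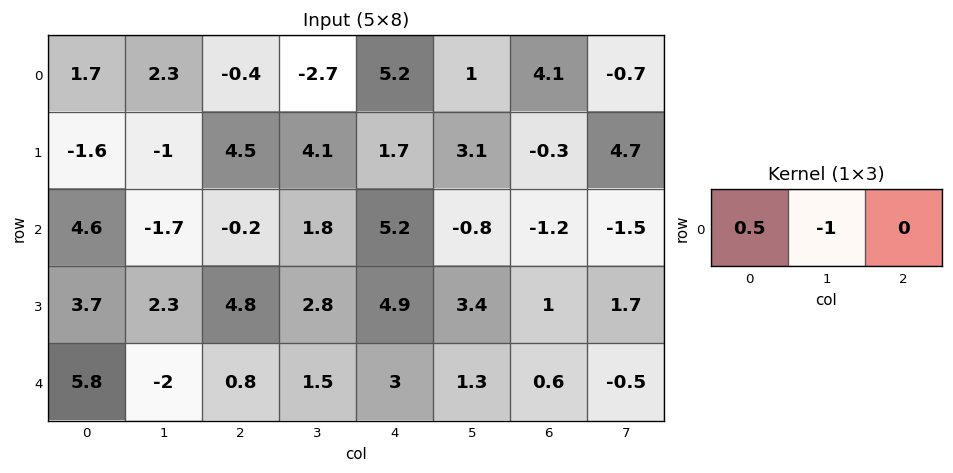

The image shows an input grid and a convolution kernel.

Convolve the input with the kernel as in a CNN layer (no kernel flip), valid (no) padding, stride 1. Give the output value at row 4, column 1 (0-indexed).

The receptive field on the input at this output position is [-2 0.8 1.5]. Elementwise product with the kernel and sum: -2·0.5 + 0.8·-1.

-1.8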